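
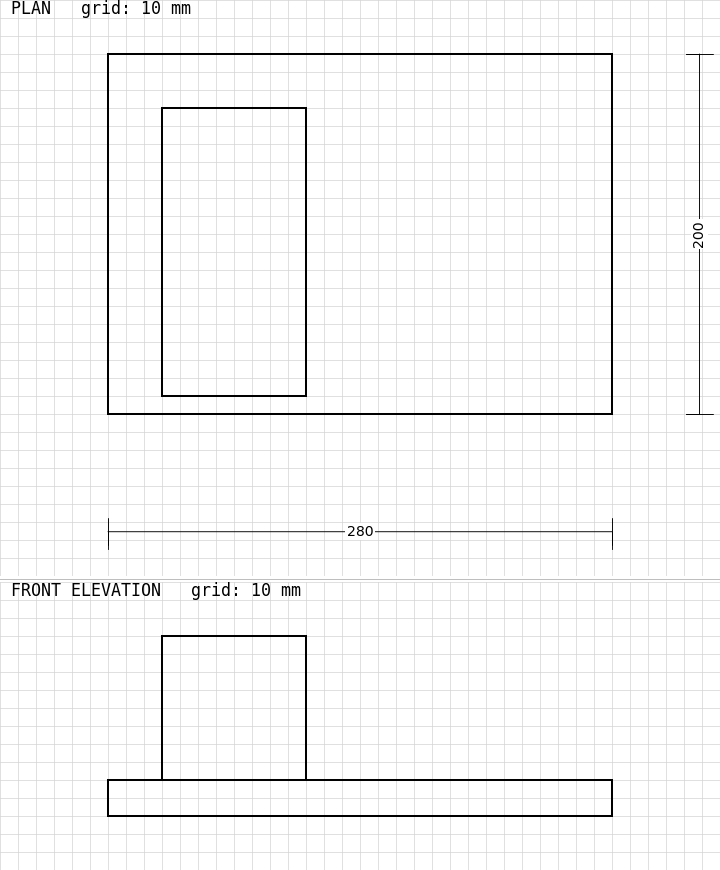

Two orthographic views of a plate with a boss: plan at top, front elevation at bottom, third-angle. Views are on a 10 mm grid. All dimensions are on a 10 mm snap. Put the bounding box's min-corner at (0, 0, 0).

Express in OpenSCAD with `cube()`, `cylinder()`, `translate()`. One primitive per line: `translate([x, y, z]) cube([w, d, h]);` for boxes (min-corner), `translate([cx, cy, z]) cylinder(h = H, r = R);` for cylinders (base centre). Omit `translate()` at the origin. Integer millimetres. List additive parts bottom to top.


cube([280, 200, 20]);
translate([30, 10, 20]) cube([80, 160, 80]);


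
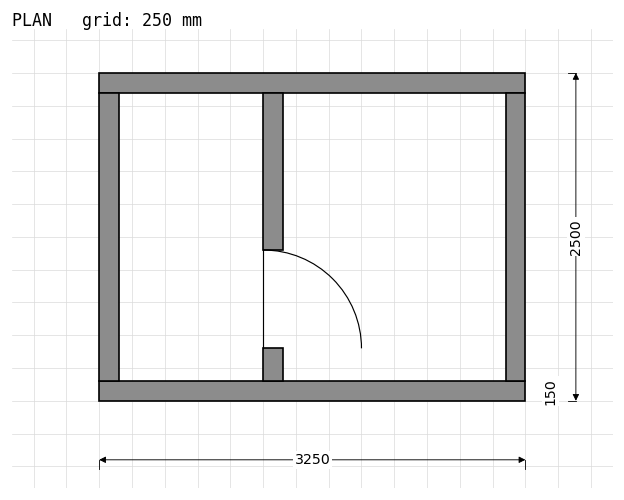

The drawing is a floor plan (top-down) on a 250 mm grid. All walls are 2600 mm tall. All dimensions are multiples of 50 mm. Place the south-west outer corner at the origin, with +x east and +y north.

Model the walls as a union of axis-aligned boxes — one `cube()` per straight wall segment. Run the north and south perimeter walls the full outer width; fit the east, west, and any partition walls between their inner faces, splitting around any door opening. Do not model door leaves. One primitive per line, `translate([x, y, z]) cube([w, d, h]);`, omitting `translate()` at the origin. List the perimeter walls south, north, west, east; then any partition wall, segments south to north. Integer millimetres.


cube([3250, 150, 2600]);
translate([0, 2350, 0]) cube([3250, 150, 2600]);
translate([0, 150, 0]) cube([150, 2200, 2600]);
translate([3100, 150, 0]) cube([150, 2200, 2600]);
translate([1250, 150, 0]) cube([150, 250, 2600]);
translate([1250, 1150, 0]) cube([150, 1200, 2600]);


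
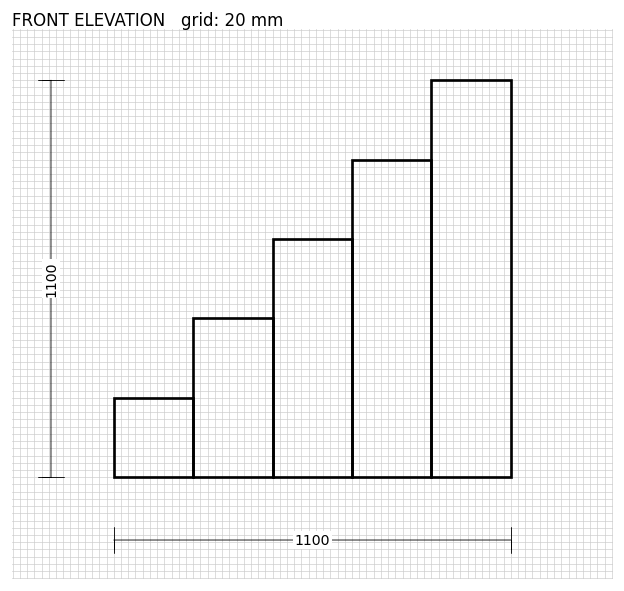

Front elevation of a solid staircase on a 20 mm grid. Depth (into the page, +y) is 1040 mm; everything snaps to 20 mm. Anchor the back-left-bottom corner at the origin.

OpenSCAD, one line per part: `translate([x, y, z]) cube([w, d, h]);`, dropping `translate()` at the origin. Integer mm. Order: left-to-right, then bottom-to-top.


cube([220, 1040, 220]);
translate([220, 0, 0]) cube([220, 1040, 440]);
translate([440, 0, 0]) cube([220, 1040, 660]);
translate([660, 0, 0]) cube([220, 1040, 880]);
translate([880, 0, 0]) cube([220, 1040, 1100]);


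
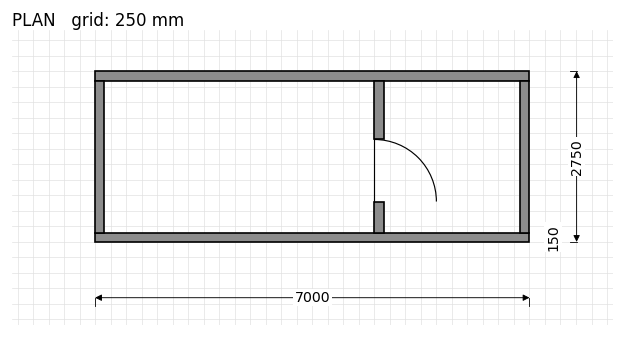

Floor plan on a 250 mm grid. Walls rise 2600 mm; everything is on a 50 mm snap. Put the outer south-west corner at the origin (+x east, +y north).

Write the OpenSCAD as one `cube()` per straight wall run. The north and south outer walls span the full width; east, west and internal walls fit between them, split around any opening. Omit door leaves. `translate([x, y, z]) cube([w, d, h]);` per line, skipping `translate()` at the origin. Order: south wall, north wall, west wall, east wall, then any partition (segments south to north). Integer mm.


cube([7000, 150, 2600]);
translate([0, 2600, 0]) cube([7000, 150, 2600]);
translate([0, 150, 0]) cube([150, 2450, 2600]);
translate([6850, 150, 0]) cube([150, 2450, 2600]);
translate([4500, 150, 0]) cube([150, 500, 2600]);
translate([4500, 1650, 0]) cube([150, 950, 2600]);


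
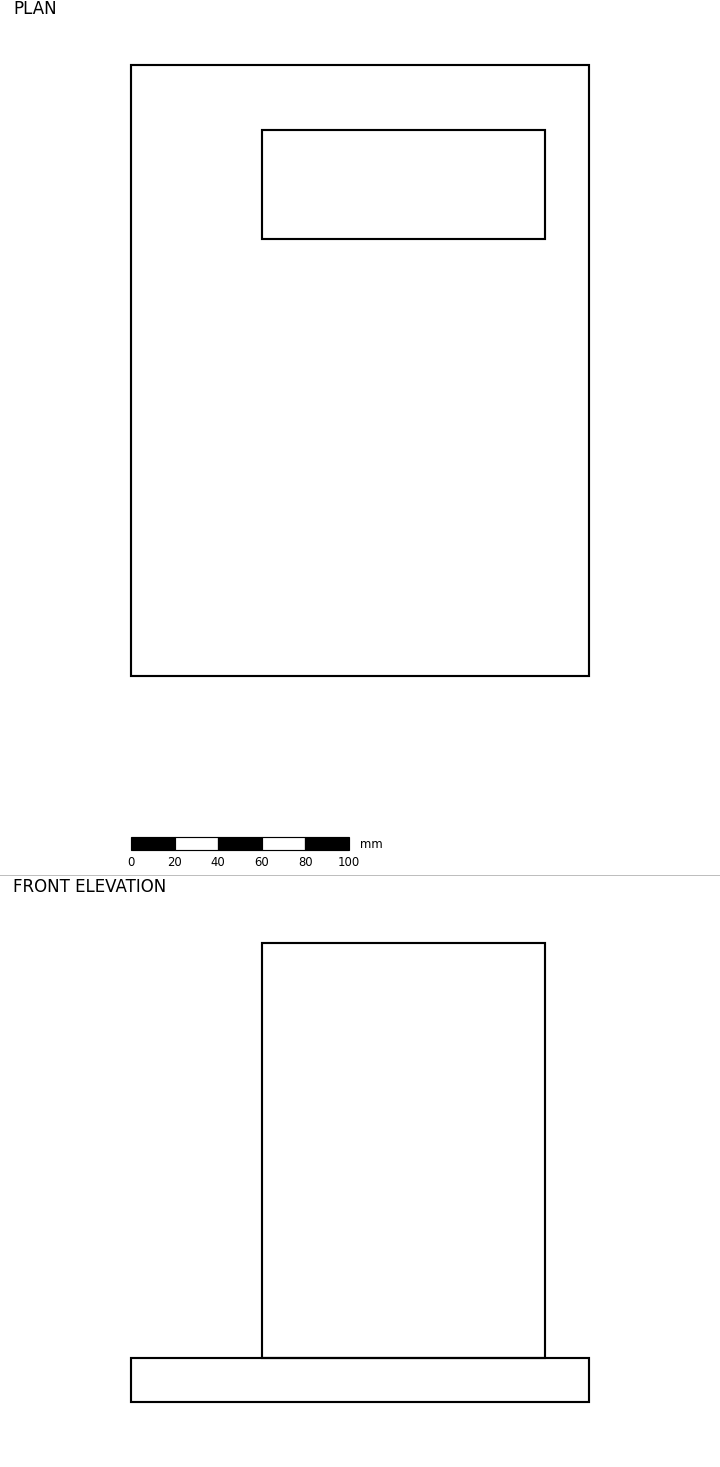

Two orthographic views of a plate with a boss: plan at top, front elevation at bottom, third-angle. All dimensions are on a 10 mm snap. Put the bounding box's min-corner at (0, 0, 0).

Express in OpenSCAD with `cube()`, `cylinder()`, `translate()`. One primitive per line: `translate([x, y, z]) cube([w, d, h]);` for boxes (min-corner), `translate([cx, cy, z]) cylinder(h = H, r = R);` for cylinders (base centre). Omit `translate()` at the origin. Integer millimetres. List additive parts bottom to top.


cube([210, 280, 20]);
translate([60, 200, 20]) cube([130, 50, 190]);


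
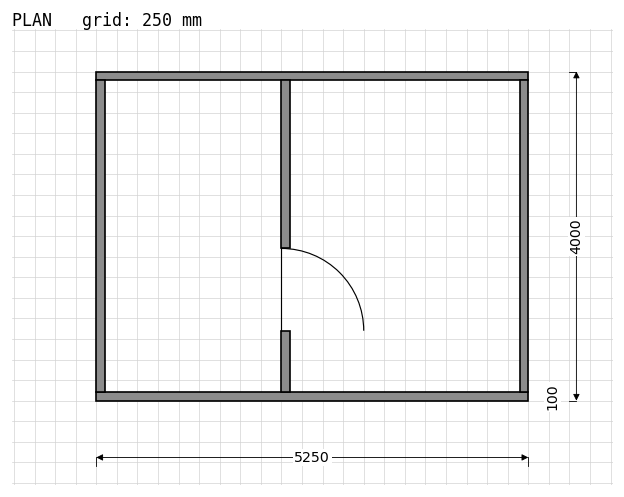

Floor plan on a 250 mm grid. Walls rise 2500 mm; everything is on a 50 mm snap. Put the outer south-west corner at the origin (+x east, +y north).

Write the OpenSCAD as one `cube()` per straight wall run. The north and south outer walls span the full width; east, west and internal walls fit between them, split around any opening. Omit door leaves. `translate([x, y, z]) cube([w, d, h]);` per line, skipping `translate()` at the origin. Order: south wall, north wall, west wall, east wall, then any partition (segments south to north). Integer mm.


cube([5250, 100, 2500]);
translate([0, 3900, 0]) cube([5250, 100, 2500]);
translate([0, 100, 0]) cube([100, 3800, 2500]);
translate([5150, 100, 0]) cube([100, 3800, 2500]);
translate([2250, 100, 0]) cube([100, 750, 2500]);
translate([2250, 1850, 0]) cube([100, 2050, 2500]);


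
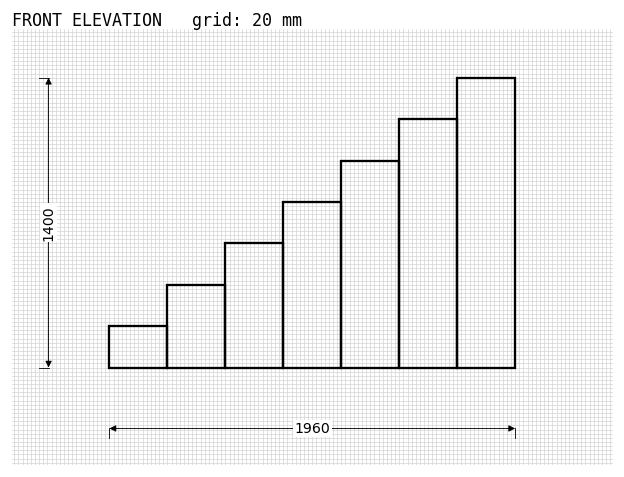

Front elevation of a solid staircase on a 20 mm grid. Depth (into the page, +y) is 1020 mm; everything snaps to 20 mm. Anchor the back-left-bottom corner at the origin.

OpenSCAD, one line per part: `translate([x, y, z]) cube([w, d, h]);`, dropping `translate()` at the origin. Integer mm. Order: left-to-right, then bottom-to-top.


cube([280, 1020, 200]);
translate([280, 0, 0]) cube([280, 1020, 400]);
translate([560, 0, 0]) cube([280, 1020, 600]);
translate([840, 0, 0]) cube([280, 1020, 800]);
translate([1120, 0, 0]) cube([280, 1020, 1000]);
translate([1400, 0, 0]) cube([280, 1020, 1200]);
translate([1680, 0, 0]) cube([280, 1020, 1400]);


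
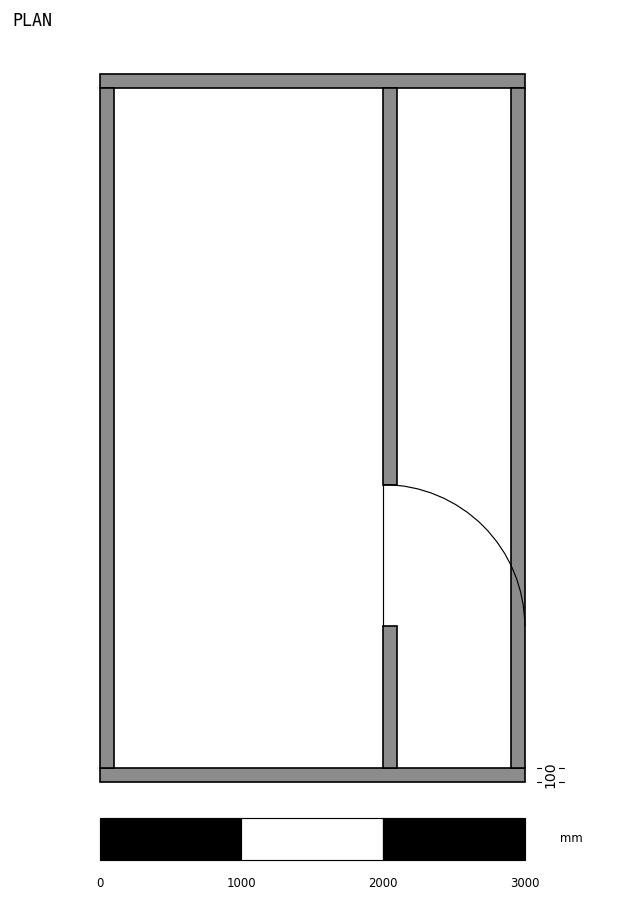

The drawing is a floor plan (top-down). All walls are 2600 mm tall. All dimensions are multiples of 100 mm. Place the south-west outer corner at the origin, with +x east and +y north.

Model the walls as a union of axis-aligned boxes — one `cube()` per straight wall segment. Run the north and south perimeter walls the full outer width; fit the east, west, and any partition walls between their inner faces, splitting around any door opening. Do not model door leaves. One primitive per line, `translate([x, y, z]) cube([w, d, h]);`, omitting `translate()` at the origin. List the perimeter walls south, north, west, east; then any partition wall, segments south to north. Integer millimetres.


cube([3000, 100, 2600]);
translate([0, 4900, 0]) cube([3000, 100, 2600]);
translate([0, 100, 0]) cube([100, 4800, 2600]);
translate([2900, 100, 0]) cube([100, 4800, 2600]);
translate([2000, 100, 0]) cube([100, 1000, 2600]);
translate([2000, 2100, 0]) cube([100, 2800, 2600]);


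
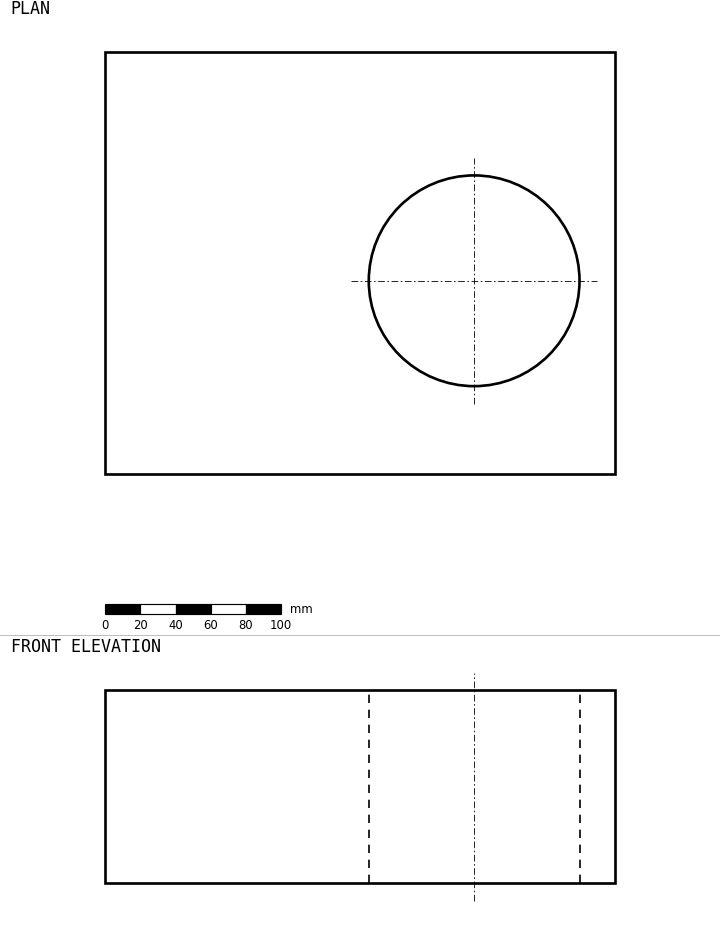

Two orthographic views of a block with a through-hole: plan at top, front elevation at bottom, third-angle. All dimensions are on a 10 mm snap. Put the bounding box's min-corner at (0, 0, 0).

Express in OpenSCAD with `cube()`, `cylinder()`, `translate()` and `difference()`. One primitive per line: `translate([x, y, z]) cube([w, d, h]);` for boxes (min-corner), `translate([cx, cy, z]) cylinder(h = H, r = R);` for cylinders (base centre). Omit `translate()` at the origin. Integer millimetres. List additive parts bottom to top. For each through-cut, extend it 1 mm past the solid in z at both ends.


difference() {
  cube([290, 240, 110]);
  translate([210, 110, -1]) cylinder(h = 112, r = 60);
}


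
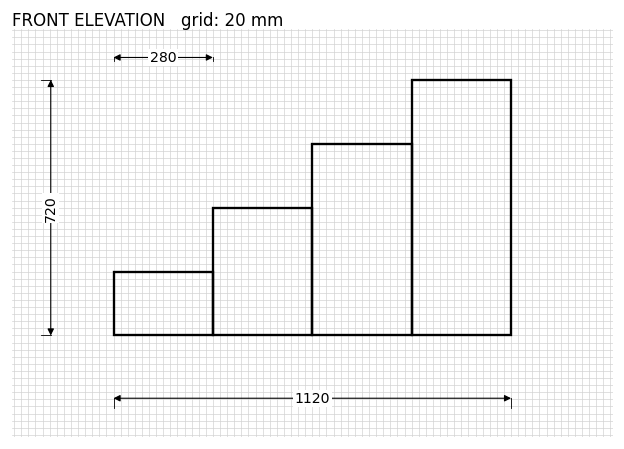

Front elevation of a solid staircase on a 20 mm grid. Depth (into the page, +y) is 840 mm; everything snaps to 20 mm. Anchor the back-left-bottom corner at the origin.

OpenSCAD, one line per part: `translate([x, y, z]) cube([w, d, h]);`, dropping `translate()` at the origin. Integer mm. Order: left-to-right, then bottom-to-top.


cube([280, 840, 180]);
translate([280, 0, 0]) cube([280, 840, 360]);
translate([560, 0, 0]) cube([280, 840, 540]);
translate([840, 0, 0]) cube([280, 840, 720]);


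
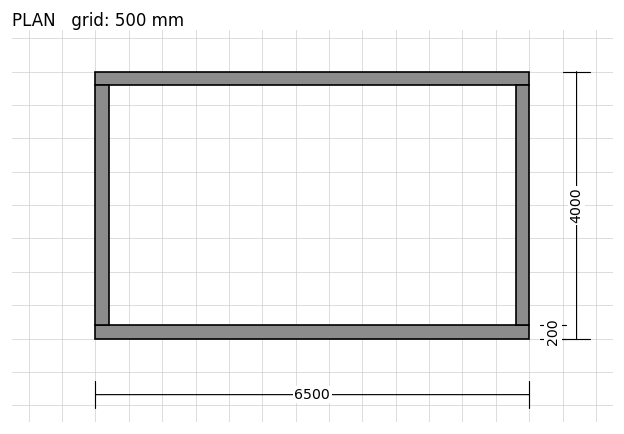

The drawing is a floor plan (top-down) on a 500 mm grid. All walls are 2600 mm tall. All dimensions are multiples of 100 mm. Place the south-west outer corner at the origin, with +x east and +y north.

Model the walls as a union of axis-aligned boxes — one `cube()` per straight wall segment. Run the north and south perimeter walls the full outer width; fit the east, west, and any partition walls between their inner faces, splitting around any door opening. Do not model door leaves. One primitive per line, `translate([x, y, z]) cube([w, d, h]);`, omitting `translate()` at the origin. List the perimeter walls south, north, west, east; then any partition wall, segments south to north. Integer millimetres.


cube([6500, 200, 2600]);
translate([0, 3800, 0]) cube([6500, 200, 2600]);
translate([0, 200, 0]) cube([200, 3600, 2600]);
translate([6300, 200, 0]) cube([200, 3600, 2600]);


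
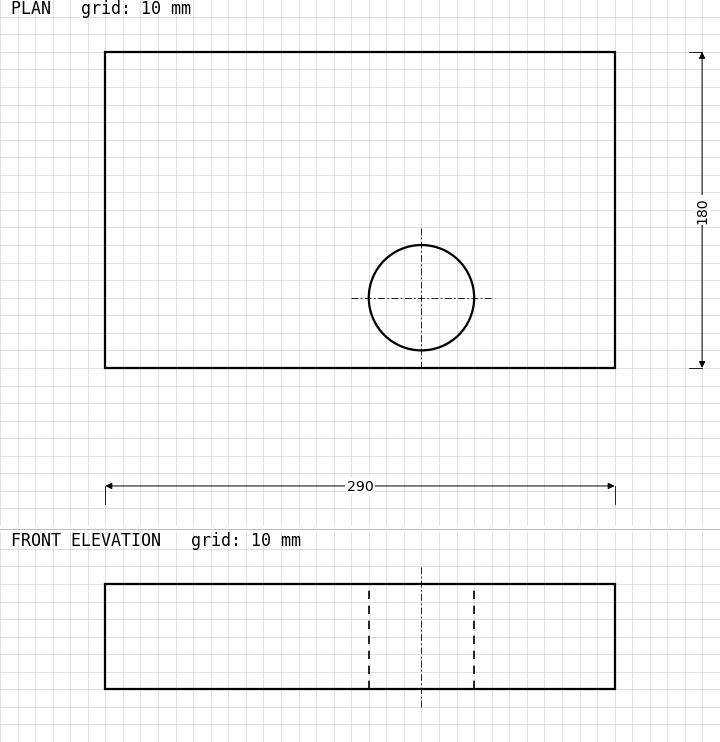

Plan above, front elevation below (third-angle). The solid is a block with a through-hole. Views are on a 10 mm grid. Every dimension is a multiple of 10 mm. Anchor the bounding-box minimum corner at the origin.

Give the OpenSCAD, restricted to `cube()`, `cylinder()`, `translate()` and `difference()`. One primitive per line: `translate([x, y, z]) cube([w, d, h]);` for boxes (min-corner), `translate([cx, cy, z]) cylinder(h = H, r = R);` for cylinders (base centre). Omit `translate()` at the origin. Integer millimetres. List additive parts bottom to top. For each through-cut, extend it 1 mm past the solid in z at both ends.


difference() {
  cube([290, 180, 60]);
  translate([180, 40, -1]) cylinder(h = 62, r = 30);
}


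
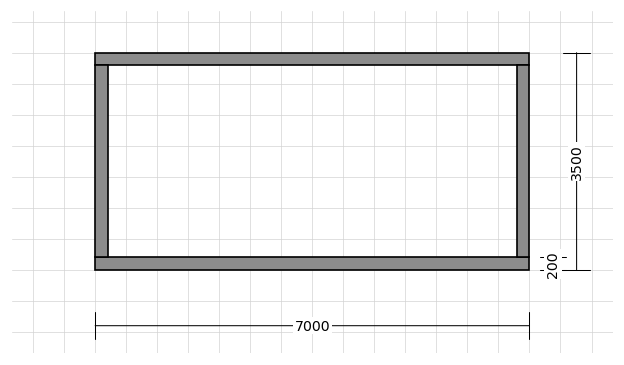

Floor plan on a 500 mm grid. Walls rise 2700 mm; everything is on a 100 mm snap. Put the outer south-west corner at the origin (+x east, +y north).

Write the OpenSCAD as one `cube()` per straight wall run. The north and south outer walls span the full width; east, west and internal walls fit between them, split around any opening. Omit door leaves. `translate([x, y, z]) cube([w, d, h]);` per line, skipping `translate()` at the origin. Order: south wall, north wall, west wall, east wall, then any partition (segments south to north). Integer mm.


cube([7000, 200, 2700]);
translate([0, 3300, 0]) cube([7000, 200, 2700]);
translate([0, 200, 0]) cube([200, 3100, 2700]);
translate([6800, 200, 0]) cube([200, 3100, 2700]);


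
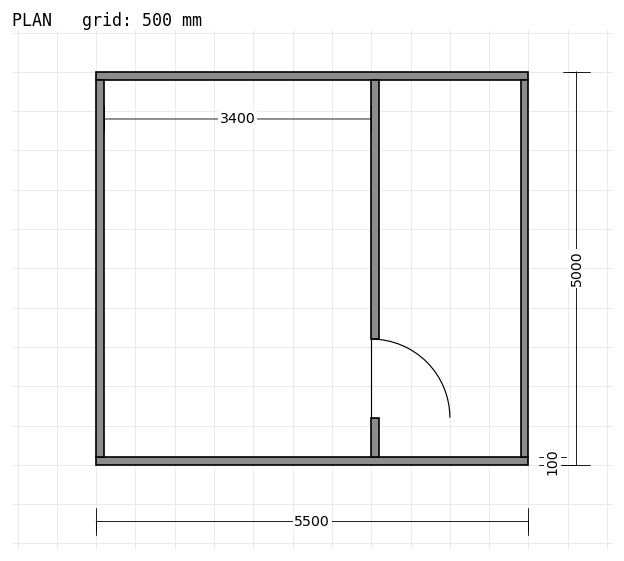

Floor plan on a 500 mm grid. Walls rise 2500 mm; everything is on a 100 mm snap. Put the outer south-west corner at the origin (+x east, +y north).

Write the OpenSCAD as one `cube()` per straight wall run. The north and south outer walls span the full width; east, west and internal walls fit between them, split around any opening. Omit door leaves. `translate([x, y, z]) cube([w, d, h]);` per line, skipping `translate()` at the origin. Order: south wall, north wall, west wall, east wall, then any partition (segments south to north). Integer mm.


cube([5500, 100, 2500]);
translate([0, 4900, 0]) cube([5500, 100, 2500]);
translate([0, 100, 0]) cube([100, 4800, 2500]);
translate([5400, 100, 0]) cube([100, 4800, 2500]);
translate([3500, 100, 0]) cube([100, 500, 2500]);
translate([3500, 1600, 0]) cube([100, 3300, 2500]);


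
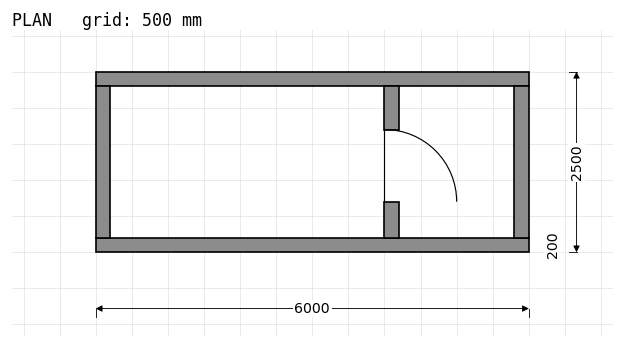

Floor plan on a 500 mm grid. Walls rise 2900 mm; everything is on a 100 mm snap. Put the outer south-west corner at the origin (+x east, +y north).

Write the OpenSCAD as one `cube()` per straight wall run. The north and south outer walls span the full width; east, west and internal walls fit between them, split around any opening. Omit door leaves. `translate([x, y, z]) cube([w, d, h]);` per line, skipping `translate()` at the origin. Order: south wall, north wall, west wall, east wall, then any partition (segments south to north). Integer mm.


cube([6000, 200, 2900]);
translate([0, 2300, 0]) cube([6000, 200, 2900]);
translate([0, 200, 0]) cube([200, 2100, 2900]);
translate([5800, 200, 0]) cube([200, 2100, 2900]);
translate([4000, 200, 0]) cube([200, 500, 2900]);
translate([4000, 1700, 0]) cube([200, 600, 2900]);


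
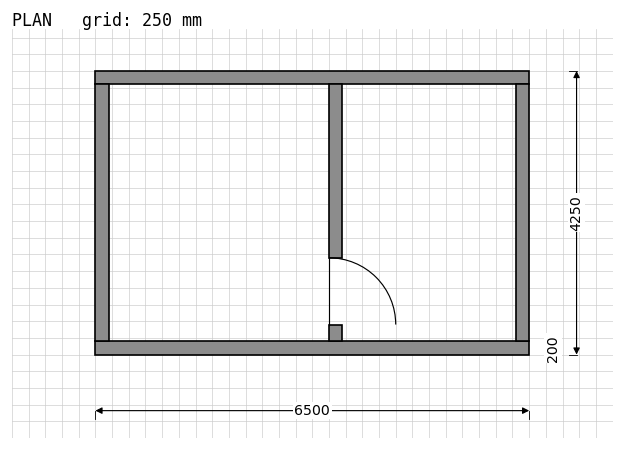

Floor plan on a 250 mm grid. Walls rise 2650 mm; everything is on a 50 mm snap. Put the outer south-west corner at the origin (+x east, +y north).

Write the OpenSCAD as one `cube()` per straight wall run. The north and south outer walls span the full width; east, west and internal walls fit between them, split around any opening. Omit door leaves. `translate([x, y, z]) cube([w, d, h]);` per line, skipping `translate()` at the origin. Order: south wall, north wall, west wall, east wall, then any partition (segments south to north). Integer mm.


cube([6500, 200, 2650]);
translate([0, 4050, 0]) cube([6500, 200, 2650]);
translate([0, 200, 0]) cube([200, 3850, 2650]);
translate([6300, 200, 0]) cube([200, 3850, 2650]);
translate([3500, 200, 0]) cube([200, 250, 2650]);
translate([3500, 1450, 0]) cube([200, 2600, 2650]);


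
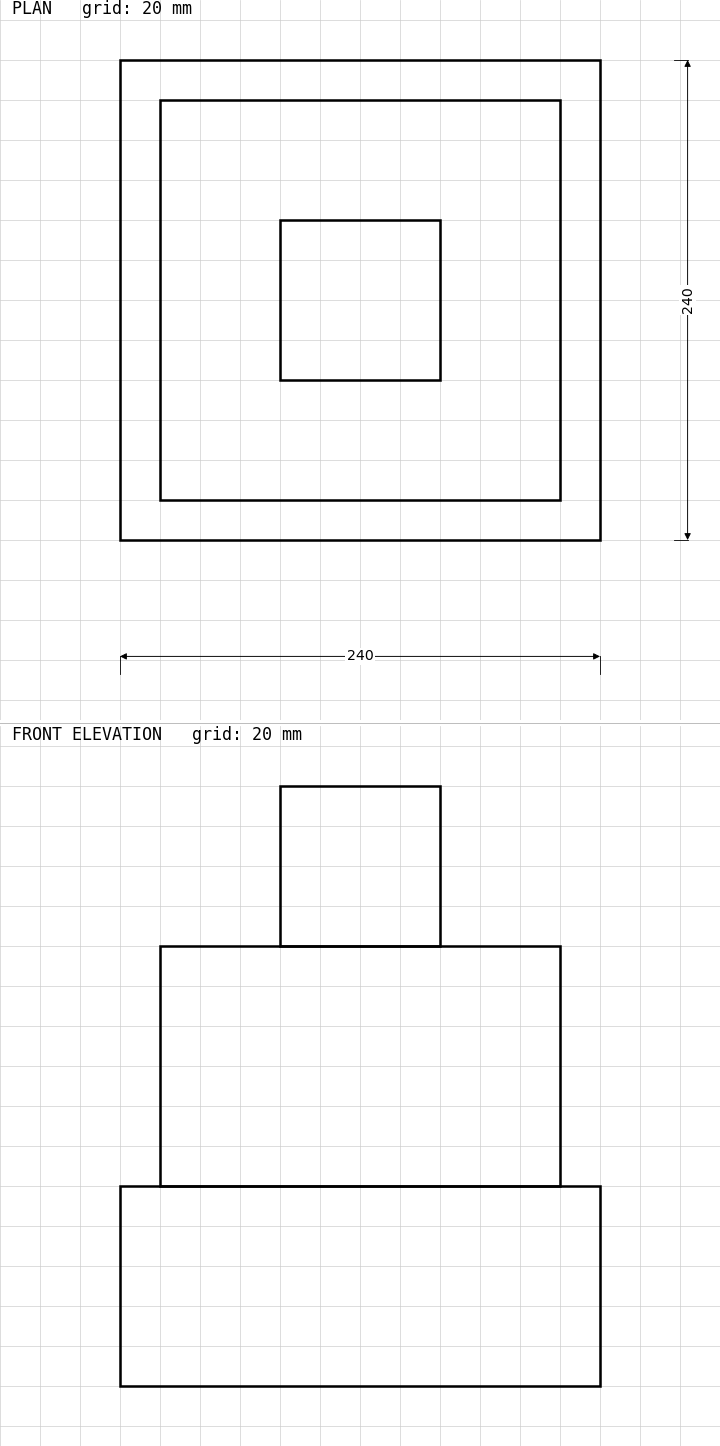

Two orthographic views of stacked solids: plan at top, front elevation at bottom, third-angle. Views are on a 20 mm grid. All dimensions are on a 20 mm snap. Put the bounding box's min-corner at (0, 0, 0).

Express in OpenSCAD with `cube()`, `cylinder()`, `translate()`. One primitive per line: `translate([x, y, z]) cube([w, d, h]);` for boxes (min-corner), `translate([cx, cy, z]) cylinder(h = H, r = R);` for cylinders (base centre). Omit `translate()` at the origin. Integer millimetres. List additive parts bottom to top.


cube([240, 240, 100]);
translate([20, 20, 100]) cube([200, 200, 120]);
translate([80, 80, 220]) cube([80, 80, 80]);


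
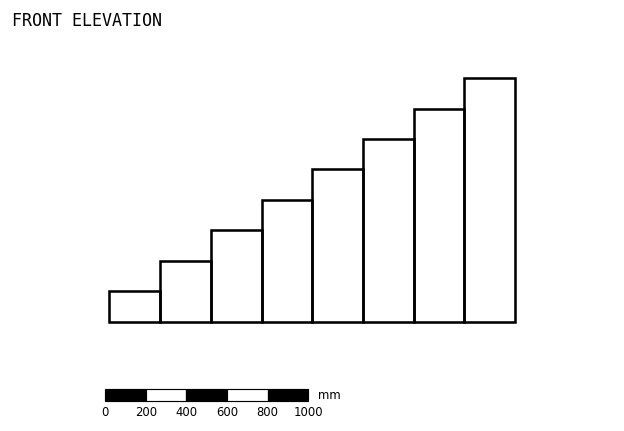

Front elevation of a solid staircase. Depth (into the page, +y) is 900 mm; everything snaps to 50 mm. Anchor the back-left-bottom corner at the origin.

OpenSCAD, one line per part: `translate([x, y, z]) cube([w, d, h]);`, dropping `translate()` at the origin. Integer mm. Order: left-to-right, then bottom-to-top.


cube([250, 900, 150]);
translate([250, 0, 0]) cube([250, 900, 300]);
translate([500, 0, 0]) cube([250, 900, 450]);
translate([750, 0, 0]) cube([250, 900, 600]);
translate([1000, 0, 0]) cube([250, 900, 750]);
translate([1250, 0, 0]) cube([250, 900, 900]);
translate([1500, 0, 0]) cube([250, 900, 1050]);
translate([1750, 0, 0]) cube([250, 900, 1200]);


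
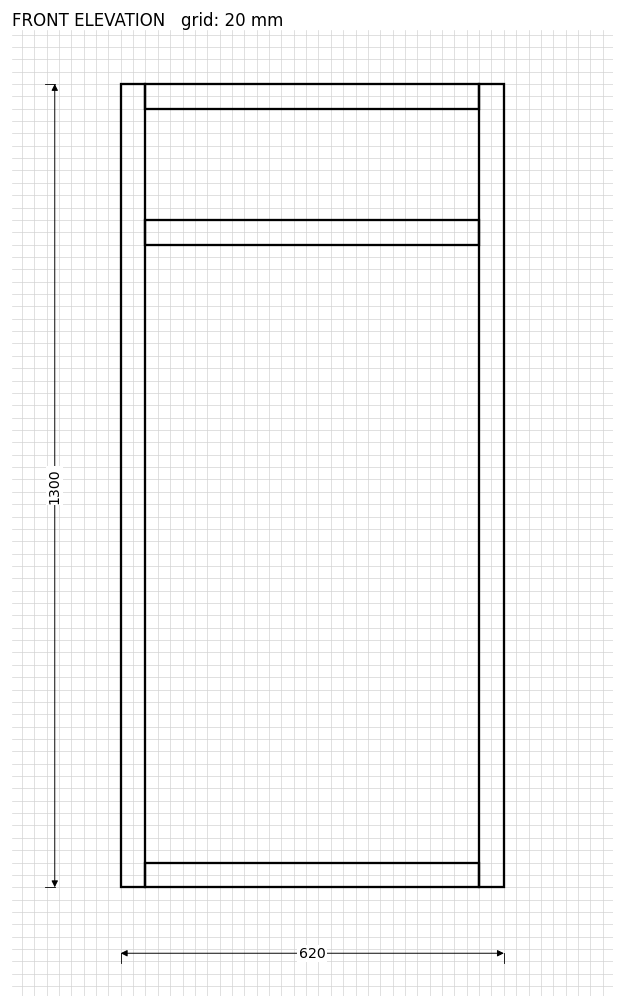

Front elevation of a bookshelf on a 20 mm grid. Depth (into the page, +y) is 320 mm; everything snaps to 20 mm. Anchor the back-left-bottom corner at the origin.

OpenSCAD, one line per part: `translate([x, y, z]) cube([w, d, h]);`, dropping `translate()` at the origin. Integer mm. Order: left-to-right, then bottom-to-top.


cube([40, 320, 1300]);
translate([40, 0, 0]) cube([540, 320, 40]);
translate([40, 0, 1040]) cube([540, 320, 40]);
translate([40, 0, 1260]) cube([540, 320, 40]);
translate([580, 0, 0]) cube([40, 320, 1300]);


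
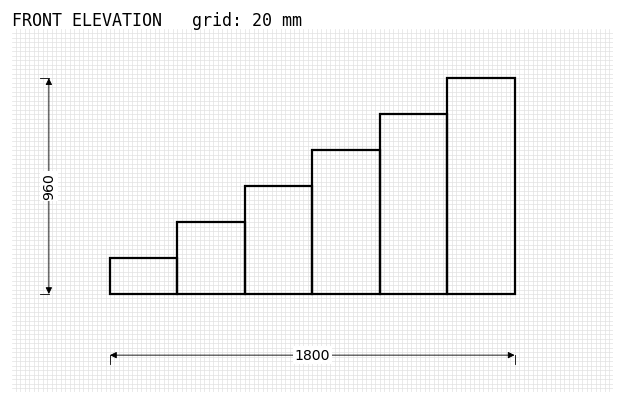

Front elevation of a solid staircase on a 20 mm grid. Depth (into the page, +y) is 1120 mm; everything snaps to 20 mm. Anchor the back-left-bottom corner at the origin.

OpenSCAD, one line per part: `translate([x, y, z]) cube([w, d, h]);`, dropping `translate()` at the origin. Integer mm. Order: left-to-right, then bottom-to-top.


cube([300, 1120, 160]);
translate([300, 0, 0]) cube([300, 1120, 320]);
translate([600, 0, 0]) cube([300, 1120, 480]);
translate([900, 0, 0]) cube([300, 1120, 640]);
translate([1200, 0, 0]) cube([300, 1120, 800]);
translate([1500, 0, 0]) cube([300, 1120, 960]);


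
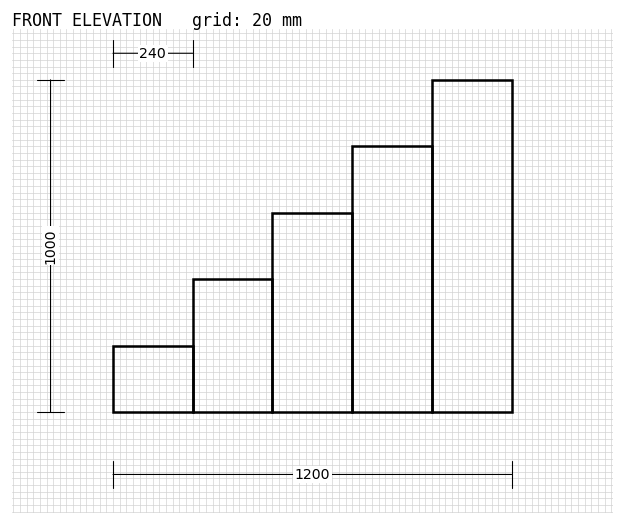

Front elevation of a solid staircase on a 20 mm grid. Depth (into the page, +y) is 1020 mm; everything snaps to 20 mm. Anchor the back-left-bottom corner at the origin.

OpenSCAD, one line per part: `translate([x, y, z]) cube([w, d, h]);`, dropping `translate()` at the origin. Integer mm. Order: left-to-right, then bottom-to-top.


cube([240, 1020, 200]);
translate([240, 0, 0]) cube([240, 1020, 400]);
translate([480, 0, 0]) cube([240, 1020, 600]);
translate([720, 0, 0]) cube([240, 1020, 800]);
translate([960, 0, 0]) cube([240, 1020, 1000]);


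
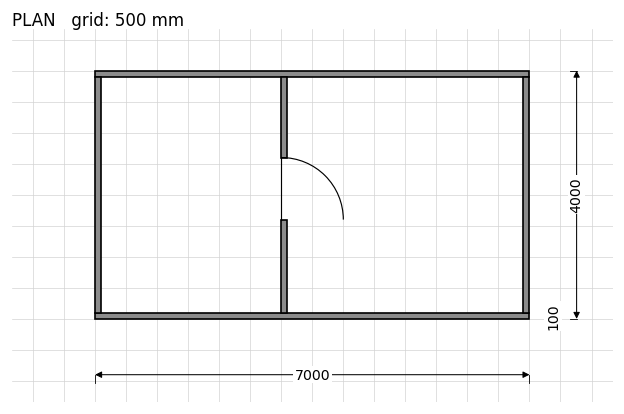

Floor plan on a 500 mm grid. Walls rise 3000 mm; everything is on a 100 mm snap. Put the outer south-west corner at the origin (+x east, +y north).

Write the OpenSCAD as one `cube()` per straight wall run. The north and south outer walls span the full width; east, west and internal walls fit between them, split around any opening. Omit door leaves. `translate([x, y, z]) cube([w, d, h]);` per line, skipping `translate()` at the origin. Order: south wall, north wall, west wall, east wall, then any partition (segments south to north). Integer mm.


cube([7000, 100, 3000]);
translate([0, 3900, 0]) cube([7000, 100, 3000]);
translate([0, 100, 0]) cube([100, 3800, 3000]);
translate([6900, 100, 0]) cube([100, 3800, 3000]);
translate([3000, 100, 0]) cube([100, 1500, 3000]);
translate([3000, 2600, 0]) cube([100, 1300, 3000]);


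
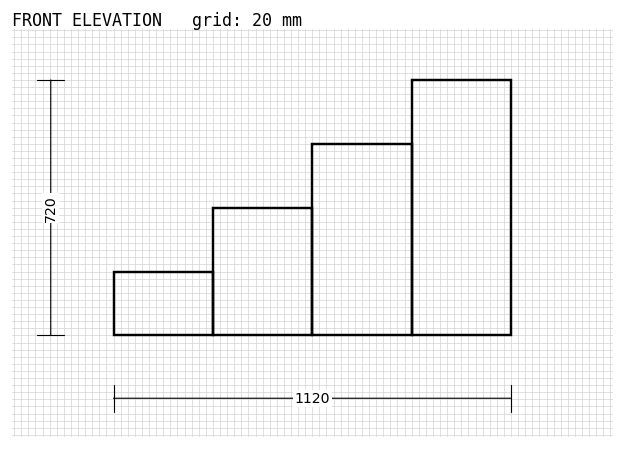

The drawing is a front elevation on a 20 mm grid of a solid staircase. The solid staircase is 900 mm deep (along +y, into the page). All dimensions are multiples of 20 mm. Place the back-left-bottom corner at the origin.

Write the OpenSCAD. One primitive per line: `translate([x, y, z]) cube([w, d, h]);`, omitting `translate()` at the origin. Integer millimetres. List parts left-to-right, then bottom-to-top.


cube([280, 900, 180]);
translate([280, 0, 0]) cube([280, 900, 360]);
translate([560, 0, 0]) cube([280, 900, 540]);
translate([840, 0, 0]) cube([280, 900, 720]);


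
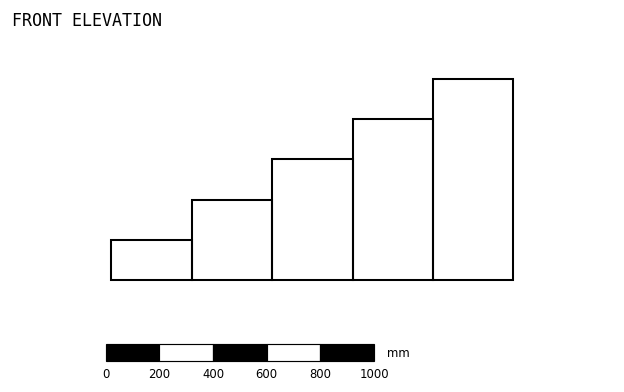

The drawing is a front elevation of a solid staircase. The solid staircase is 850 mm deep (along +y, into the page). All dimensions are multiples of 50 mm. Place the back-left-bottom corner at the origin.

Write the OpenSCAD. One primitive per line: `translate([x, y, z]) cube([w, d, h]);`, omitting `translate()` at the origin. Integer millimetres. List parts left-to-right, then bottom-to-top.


cube([300, 850, 150]);
translate([300, 0, 0]) cube([300, 850, 300]);
translate([600, 0, 0]) cube([300, 850, 450]);
translate([900, 0, 0]) cube([300, 850, 600]);
translate([1200, 0, 0]) cube([300, 850, 750]);


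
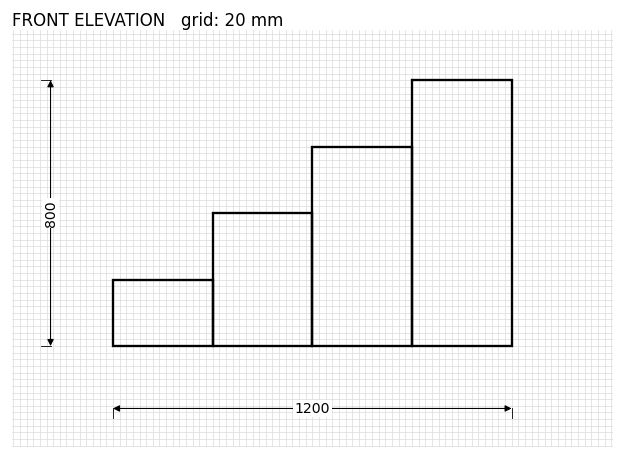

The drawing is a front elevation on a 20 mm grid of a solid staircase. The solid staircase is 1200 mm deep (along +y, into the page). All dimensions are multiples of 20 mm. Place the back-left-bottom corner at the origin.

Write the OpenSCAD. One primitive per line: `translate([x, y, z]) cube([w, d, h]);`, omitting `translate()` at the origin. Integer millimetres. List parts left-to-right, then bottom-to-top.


cube([300, 1200, 200]);
translate([300, 0, 0]) cube([300, 1200, 400]);
translate([600, 0, 0]) cube([300, 1200, 600]);
translate([900, 0, 0]) cube([300, 1200, 800]);


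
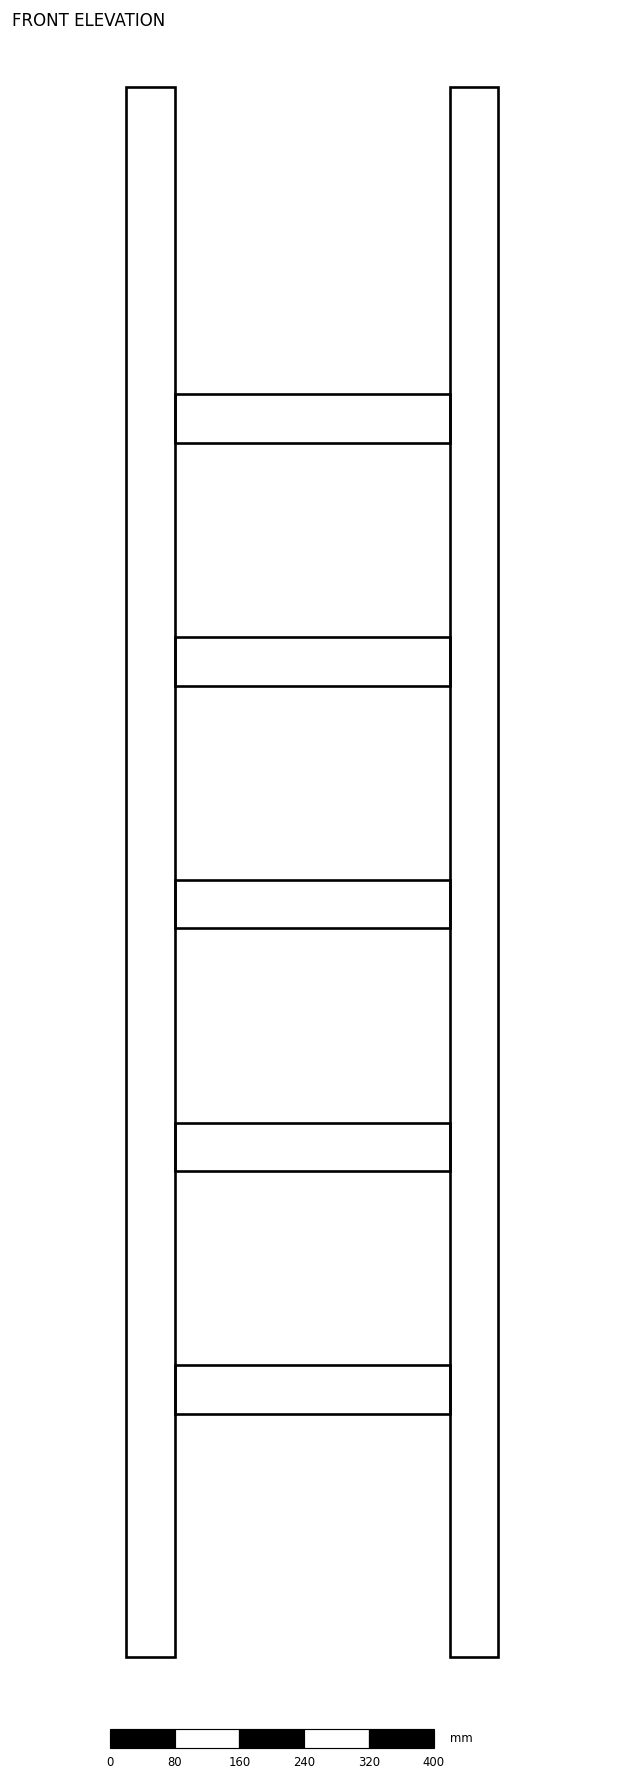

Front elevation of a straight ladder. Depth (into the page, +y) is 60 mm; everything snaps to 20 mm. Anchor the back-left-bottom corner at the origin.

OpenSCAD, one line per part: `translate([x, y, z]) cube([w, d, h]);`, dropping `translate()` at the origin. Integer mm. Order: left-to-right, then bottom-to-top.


cube([60, 60, 1940]);
translate([60, 0, 300]) cube([340, 60, 60]);
translate([60, 0, 600]) cube([340, 60, 60]);
translate([60, 0, 900]) cube([340, 60, 60]);
translate([60, 0, 1200]) cube([340, 60, 60]);
translate([60, 0, 1500]) cube([340, 60, 60]);
translate([400, 0, 0]) cube([60, 60, 1940]);


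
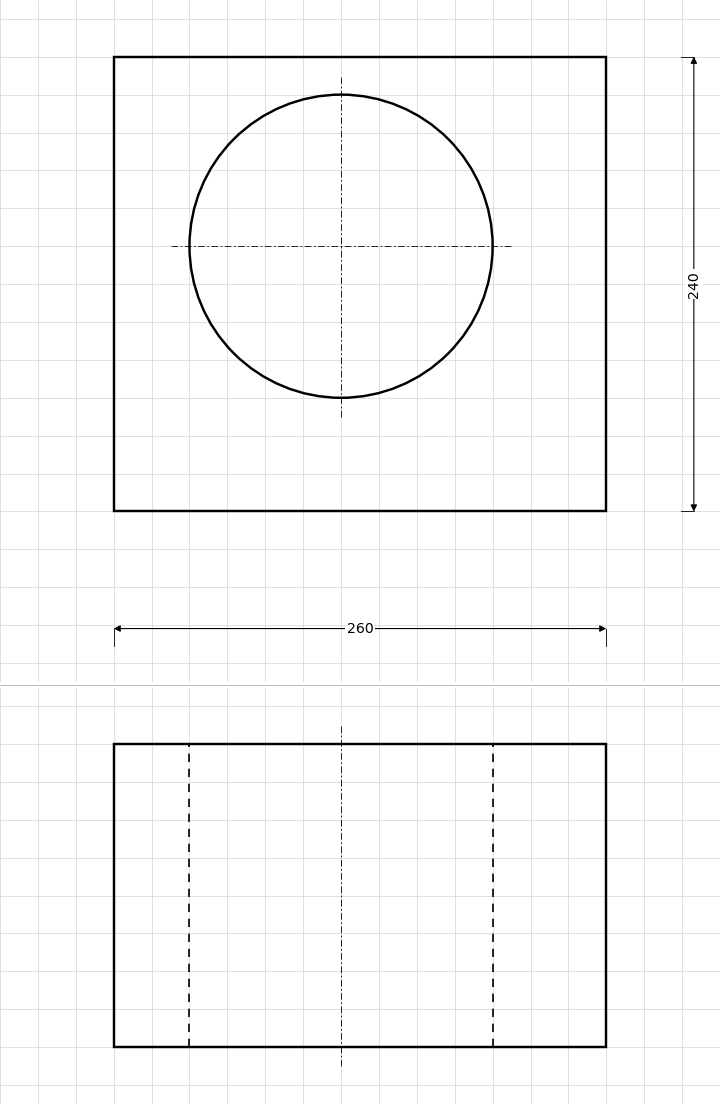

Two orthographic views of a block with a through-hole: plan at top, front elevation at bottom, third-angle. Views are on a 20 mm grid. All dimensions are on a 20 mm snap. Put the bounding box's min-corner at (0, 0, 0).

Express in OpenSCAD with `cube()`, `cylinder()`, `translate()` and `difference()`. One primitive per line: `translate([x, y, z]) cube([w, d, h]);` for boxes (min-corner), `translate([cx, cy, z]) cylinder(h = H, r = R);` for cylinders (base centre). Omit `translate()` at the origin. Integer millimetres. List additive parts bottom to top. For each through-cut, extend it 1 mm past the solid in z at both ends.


difference() {
  cube([260, 240, 160]);
  translate([120, 140, -1]) cylinder(h = 162, r = 80);
}


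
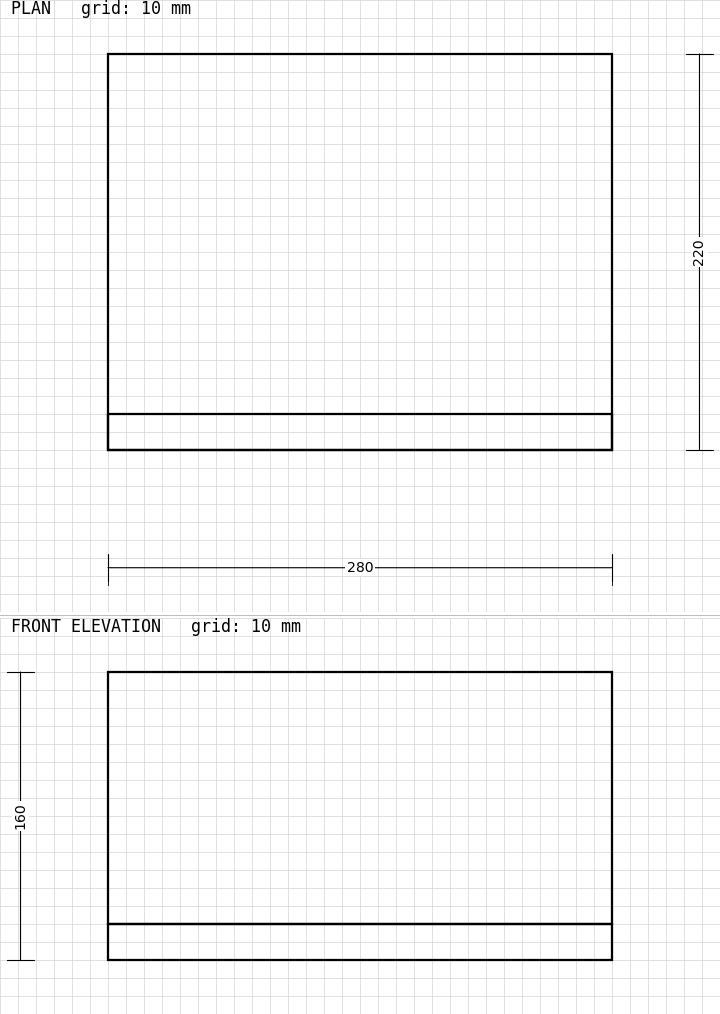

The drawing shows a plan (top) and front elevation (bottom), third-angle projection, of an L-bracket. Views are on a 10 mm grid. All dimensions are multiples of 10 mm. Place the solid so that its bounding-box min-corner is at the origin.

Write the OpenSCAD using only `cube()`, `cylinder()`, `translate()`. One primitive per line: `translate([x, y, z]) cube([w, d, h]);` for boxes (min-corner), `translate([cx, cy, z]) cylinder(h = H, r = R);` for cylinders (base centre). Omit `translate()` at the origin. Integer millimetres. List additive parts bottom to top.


cube([280, 220, 20]);
translate([0, 0, 20]) cube([280, 20, 140]);


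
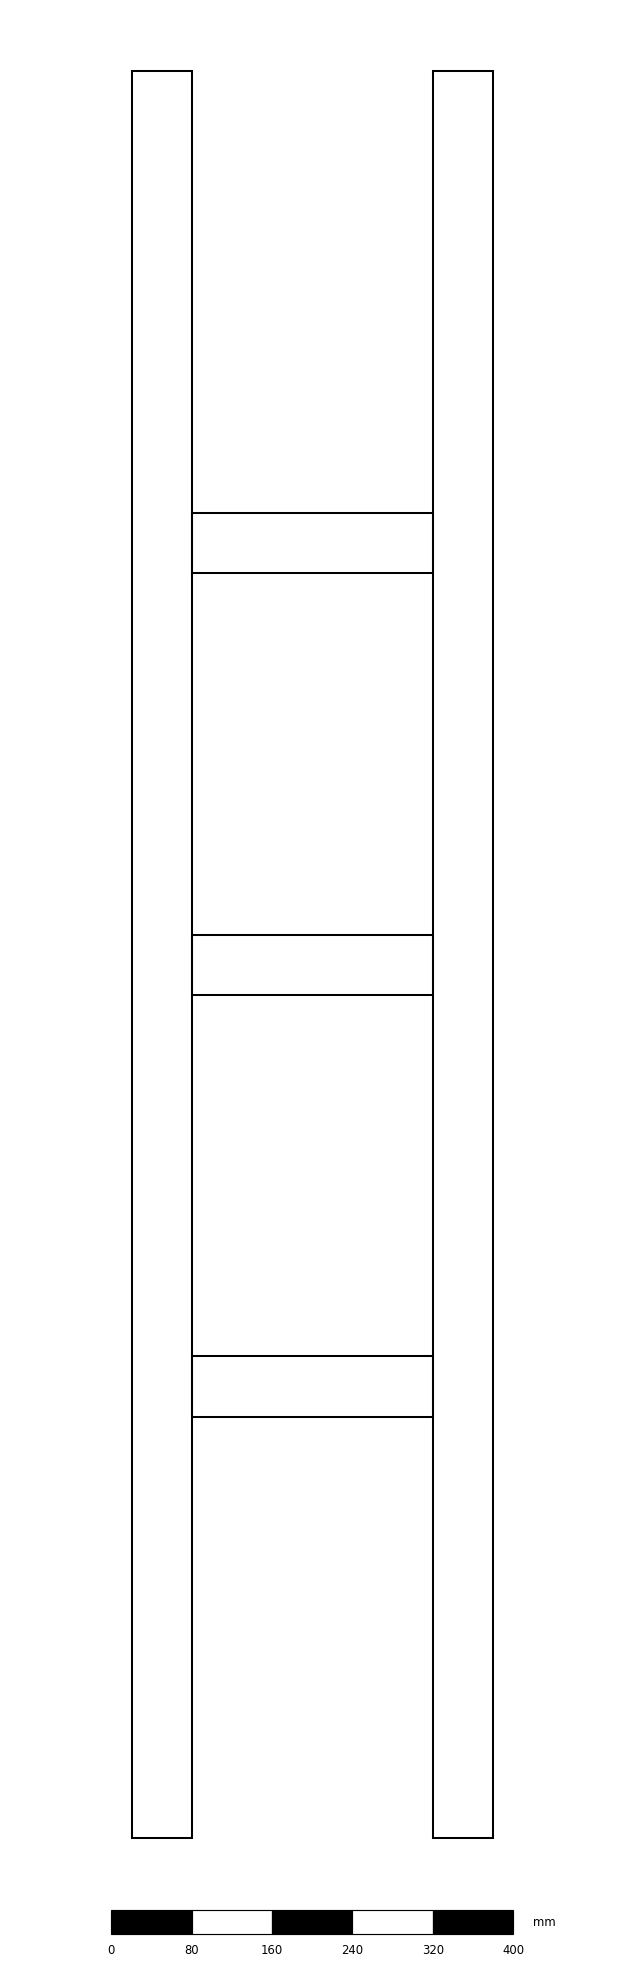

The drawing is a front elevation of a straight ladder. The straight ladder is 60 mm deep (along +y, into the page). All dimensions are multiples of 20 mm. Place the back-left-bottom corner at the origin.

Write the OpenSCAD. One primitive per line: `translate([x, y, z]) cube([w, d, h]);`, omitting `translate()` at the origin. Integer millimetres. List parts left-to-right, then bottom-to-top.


cube([60, 60, 1760]);
translate([60, 0, 420]) cube([240, 60, 60]);
translate([60, 0, 840]) cube([240, 60, 60]);
translate([60, 0, 1260]) cube([240, 60, 60]);
translate([300, 0, 0]) cube([60, 60, 1760]);


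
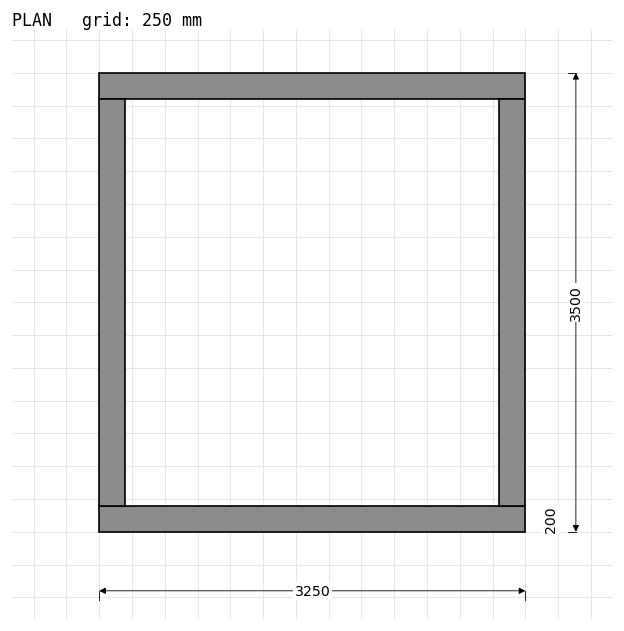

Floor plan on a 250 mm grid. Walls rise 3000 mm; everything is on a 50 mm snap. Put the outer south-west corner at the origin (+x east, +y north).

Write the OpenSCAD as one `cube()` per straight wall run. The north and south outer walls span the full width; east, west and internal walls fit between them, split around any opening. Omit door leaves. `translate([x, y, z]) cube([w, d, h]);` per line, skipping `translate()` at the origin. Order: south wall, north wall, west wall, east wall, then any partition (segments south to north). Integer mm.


cube([3250, 200, 3000]);
translate([0, 3300, 0]) cube([3250, 200, 3000]);
translate([0, 200, 0]) cube([200, 3100, 3000]);
translate([3050, 200, 0]) cube([200, 3100, 3000]);


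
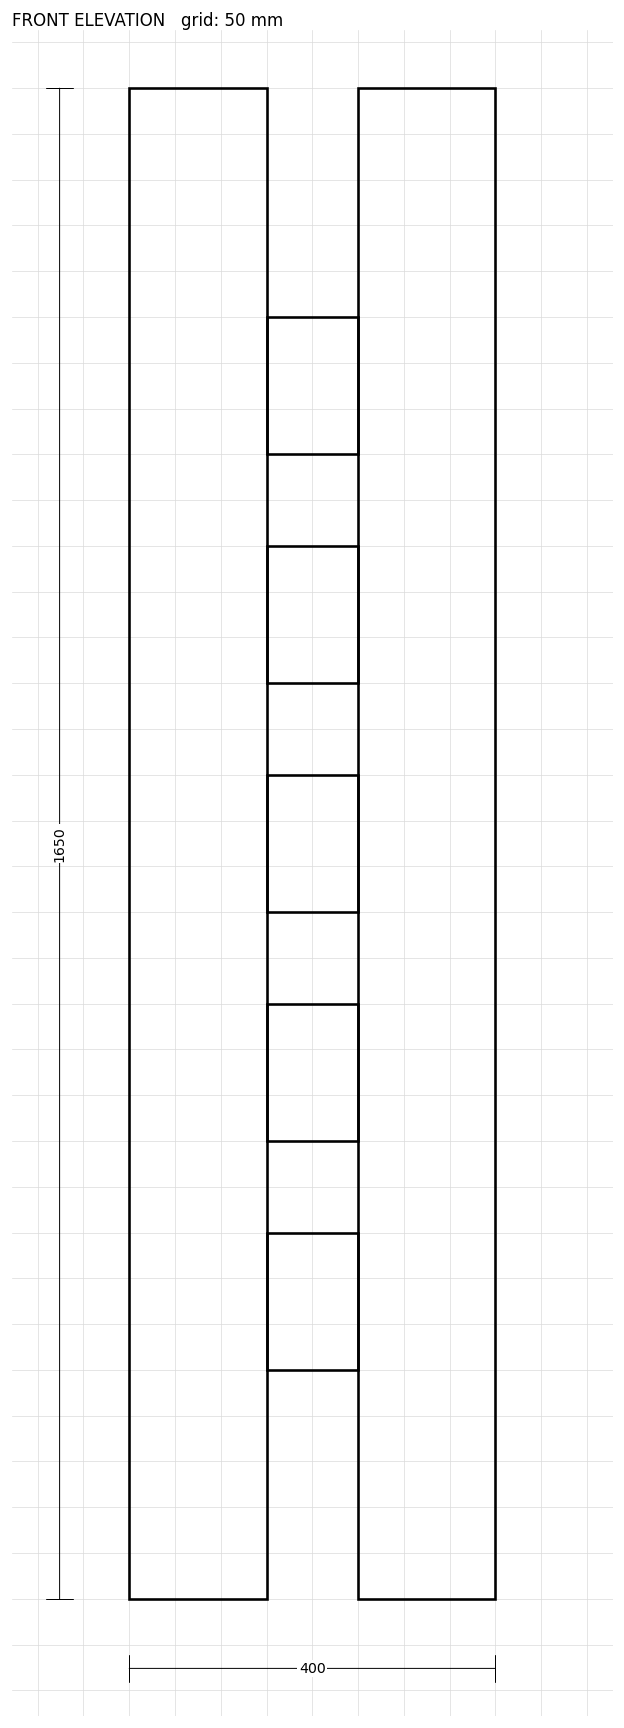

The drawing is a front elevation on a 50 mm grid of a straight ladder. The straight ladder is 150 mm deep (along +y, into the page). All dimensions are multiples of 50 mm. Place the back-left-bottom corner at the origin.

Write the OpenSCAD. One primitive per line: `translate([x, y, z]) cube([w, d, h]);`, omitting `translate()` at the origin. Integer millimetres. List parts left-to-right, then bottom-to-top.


cube([150, 150, 1650]);
translate([150, 0, 250]) cube([100, 150, 150]);
translate([150, 0, 500]) cube([100, 150, 150]);
translate([150, 0, 750]) cube([100, 150, 150]);
translate([150, 0, 1000]) cube([100, 150, 150]);
translate([150, 0, 1250]) cube([100, 150, 150]);
translate([250, 0, 0]) cube([150, 150, 1650]);


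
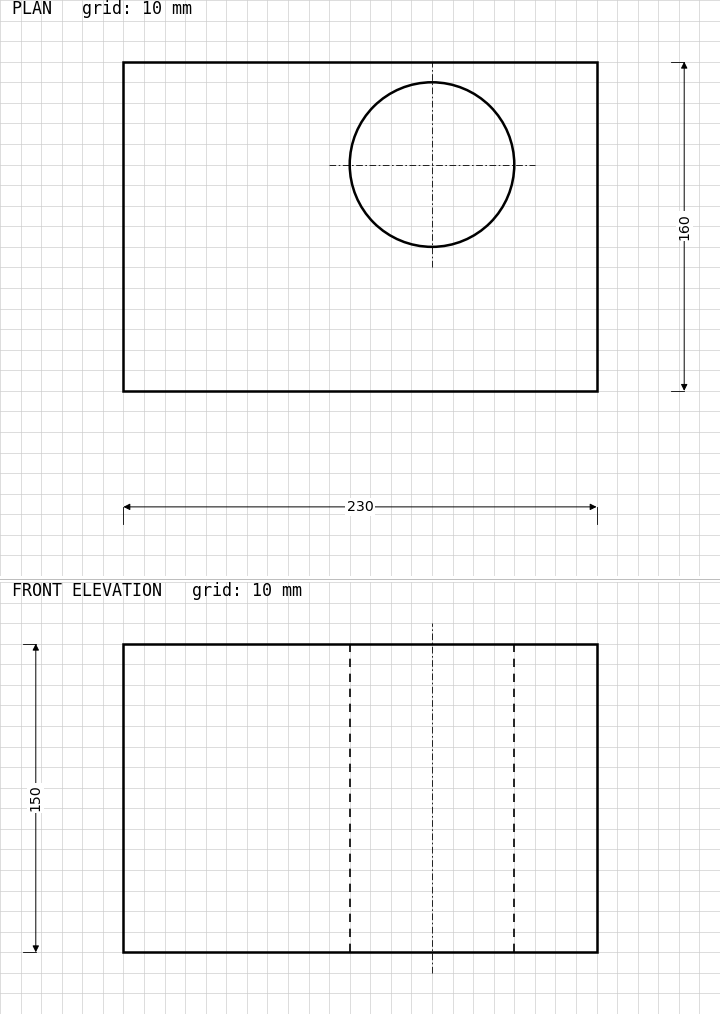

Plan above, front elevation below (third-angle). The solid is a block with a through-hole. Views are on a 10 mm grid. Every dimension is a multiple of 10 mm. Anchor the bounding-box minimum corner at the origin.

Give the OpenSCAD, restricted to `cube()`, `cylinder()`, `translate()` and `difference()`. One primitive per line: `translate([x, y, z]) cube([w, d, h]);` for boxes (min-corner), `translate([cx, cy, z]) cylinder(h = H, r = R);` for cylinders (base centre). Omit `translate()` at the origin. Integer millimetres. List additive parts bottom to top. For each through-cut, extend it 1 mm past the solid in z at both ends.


difference() {
  cube([230, 160, 150]);
  translate([150, 110, -1]) cylinder(h = 152, r = 40);
}


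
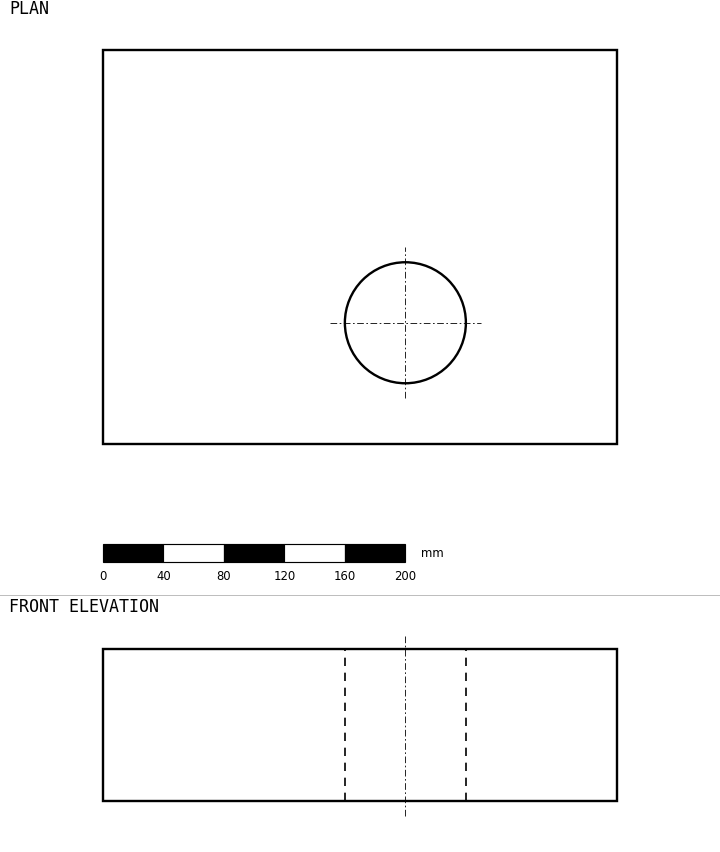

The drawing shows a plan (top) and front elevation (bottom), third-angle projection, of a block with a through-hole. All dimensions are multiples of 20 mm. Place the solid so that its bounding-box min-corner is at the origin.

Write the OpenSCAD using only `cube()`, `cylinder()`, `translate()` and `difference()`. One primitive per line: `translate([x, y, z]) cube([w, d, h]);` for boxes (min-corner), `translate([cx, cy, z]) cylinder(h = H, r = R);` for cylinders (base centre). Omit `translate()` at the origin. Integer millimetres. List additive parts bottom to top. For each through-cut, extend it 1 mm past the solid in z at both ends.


difference() {
  cube([340, 260, 100]);
  translate([200, 80, -1]) cylinder(h = 102, r = 40);
}


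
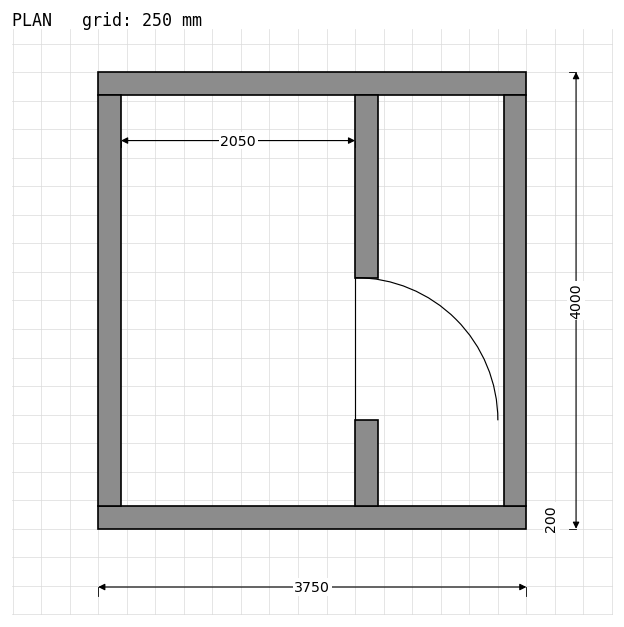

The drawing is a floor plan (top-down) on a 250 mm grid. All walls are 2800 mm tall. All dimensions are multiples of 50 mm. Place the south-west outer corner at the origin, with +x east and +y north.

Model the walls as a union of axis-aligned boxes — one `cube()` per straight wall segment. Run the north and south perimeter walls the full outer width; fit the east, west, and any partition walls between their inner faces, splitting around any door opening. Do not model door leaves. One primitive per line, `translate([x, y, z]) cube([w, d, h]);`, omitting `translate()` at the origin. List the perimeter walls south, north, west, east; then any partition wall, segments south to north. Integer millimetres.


cube([3750, 200, 2800]);
translate([0, 3800, 0]) cube([3750, 200, 2800]);
translate([0, 200, 0]) cube([200, 3600, 2800]);
translate([3550, 200, 0]) cube([200, 3600, 2800]);
translate([2250, 200, 0]) cube([200, 750, 2800]);
translate([2250, 2200, 0]) cube([200, 1600, 2800]);


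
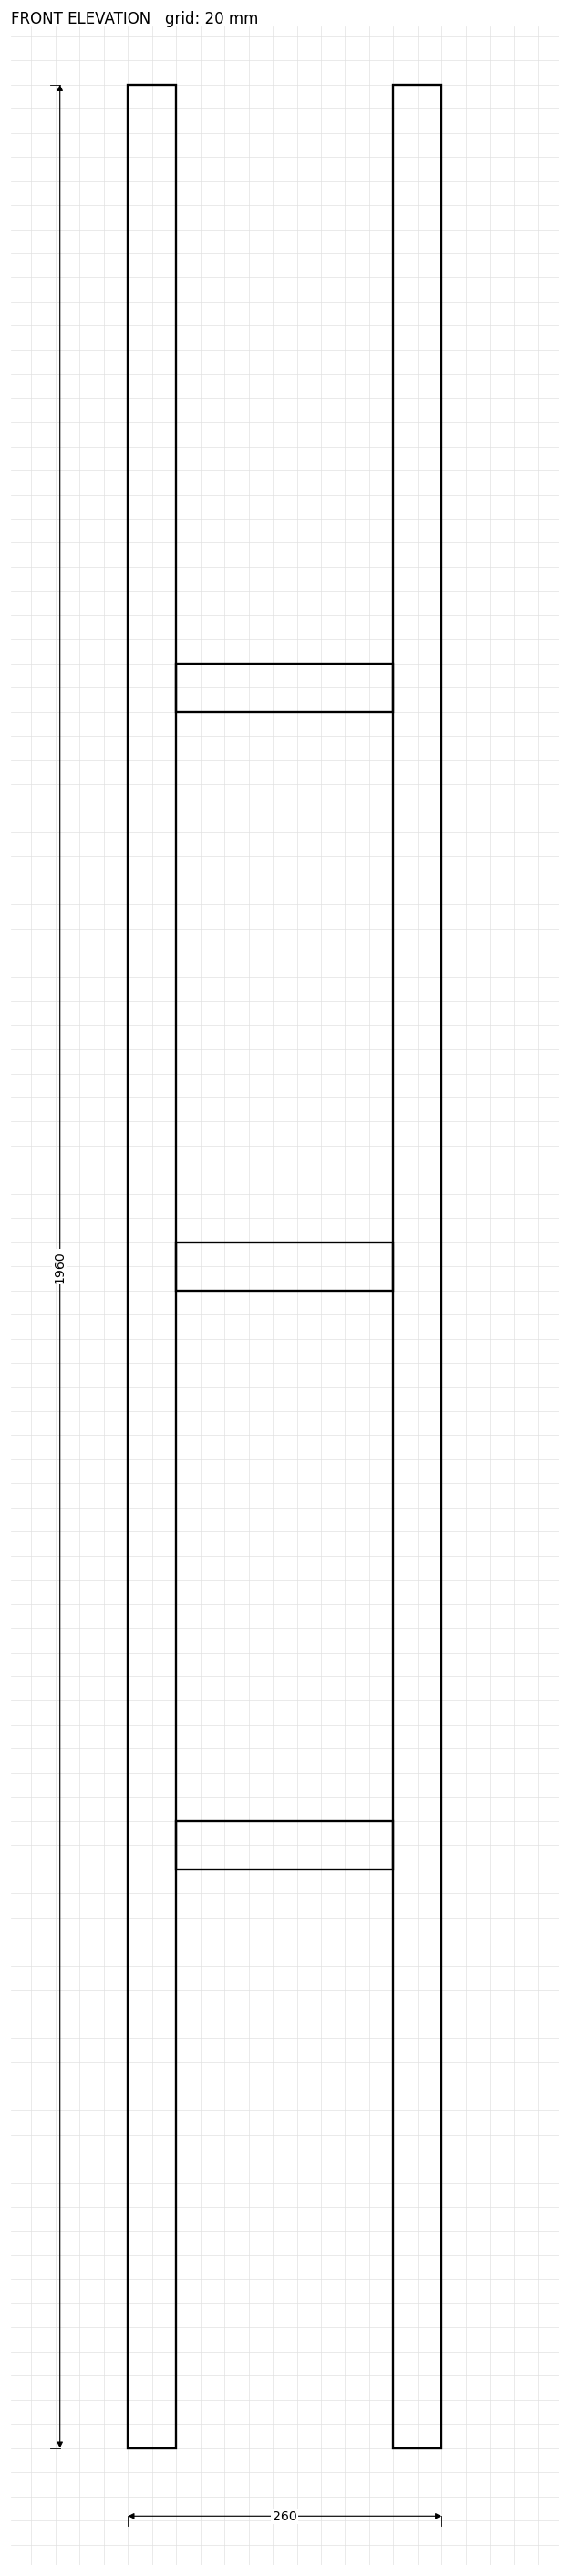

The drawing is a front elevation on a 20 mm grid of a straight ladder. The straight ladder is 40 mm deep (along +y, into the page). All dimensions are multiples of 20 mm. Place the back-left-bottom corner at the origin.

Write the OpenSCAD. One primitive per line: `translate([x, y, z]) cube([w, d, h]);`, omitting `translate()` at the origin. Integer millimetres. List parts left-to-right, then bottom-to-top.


cube([40, 40, 1960]);
translate([40, 0, 480]) cube([180, 40, 40]);
translate([40, 0, 960]) cube([180, 40, 40]);
translate([40, 0, 1440]) cube([180, 40, 40]);
translate([220, 0, 0]) cube([40, 40, 1960]);


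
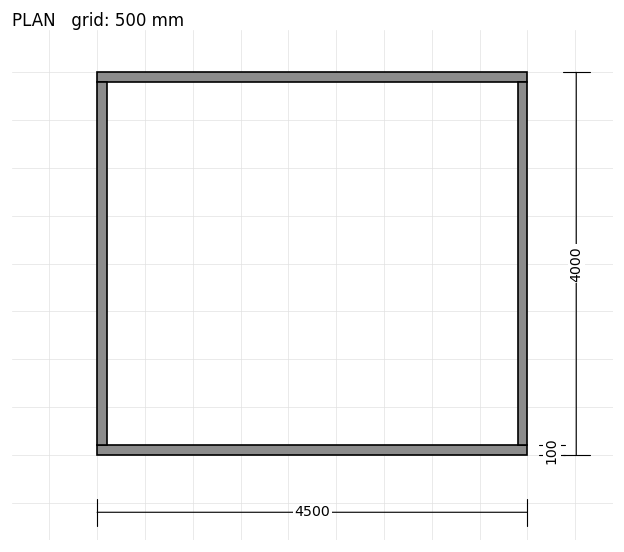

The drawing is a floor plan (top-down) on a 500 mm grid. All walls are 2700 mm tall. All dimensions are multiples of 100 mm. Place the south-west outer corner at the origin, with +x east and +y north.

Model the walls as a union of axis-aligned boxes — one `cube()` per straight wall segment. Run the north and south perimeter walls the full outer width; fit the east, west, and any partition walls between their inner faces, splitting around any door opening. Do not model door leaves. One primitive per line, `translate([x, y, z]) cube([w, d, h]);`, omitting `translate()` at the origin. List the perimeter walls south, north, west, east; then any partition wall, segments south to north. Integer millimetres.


cube([4500, 100, 2700]);
translate([0, 3900, 0]) cube([4500, 100, 2700]);
translate([0, 100, 0]) cube([100, 3800, 2700]);
translate([4400, 100, 0]) cube([100, 3800, 2700]);


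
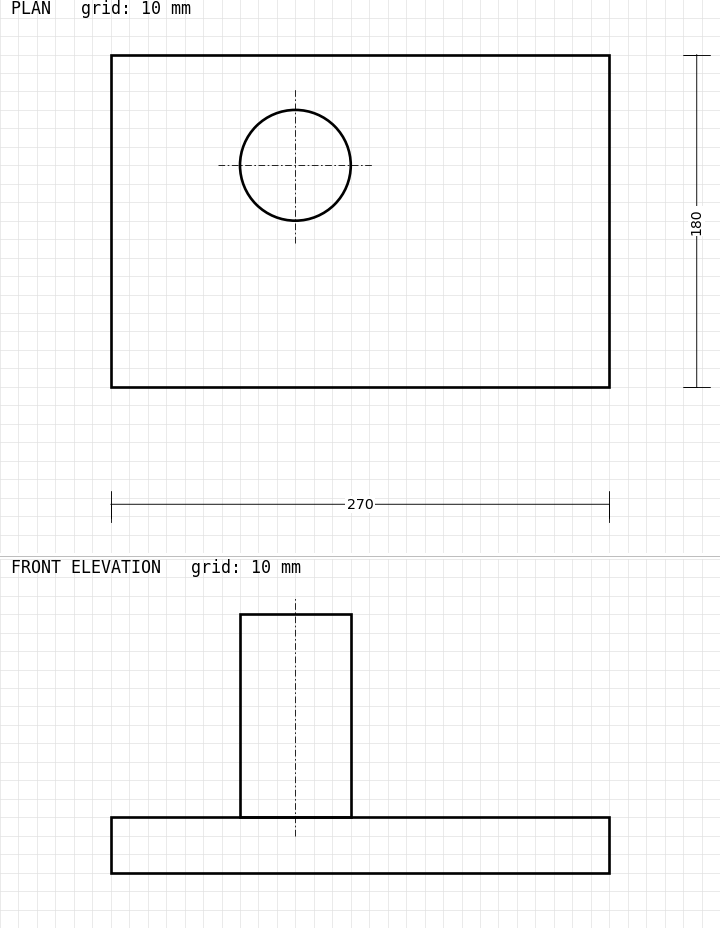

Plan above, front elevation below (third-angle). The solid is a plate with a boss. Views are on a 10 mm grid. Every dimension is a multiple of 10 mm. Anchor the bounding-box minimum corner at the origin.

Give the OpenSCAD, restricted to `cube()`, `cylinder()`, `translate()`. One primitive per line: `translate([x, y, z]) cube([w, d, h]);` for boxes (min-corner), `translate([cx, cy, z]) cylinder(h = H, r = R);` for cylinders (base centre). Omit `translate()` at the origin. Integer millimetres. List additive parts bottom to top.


cube([270, 180, 30]);
translate([100, 120, 30]) cylinder(h = 110, r = 30);


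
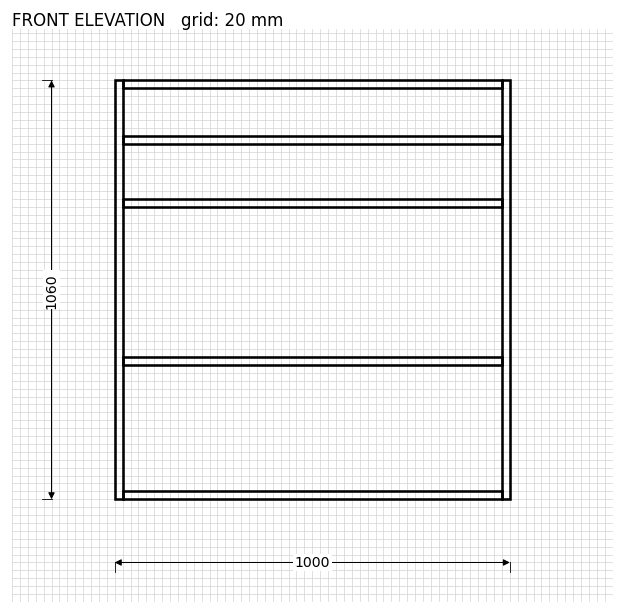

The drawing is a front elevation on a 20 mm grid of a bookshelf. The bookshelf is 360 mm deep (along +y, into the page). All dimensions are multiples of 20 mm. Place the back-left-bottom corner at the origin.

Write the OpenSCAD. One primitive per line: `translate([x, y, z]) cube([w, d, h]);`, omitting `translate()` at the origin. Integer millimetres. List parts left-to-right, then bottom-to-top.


cube([20, 360, 1060]);
translate([20, 0, 0]) cube([960, 360, 20]);
translate([20, 0, 340]) cube([960, 360, 20]);
translate([20, 0, 740]) cube([960, 360, 20]);
translate([20, 0, 900]) cube([960, 360, 20]);
translate([20, 0, 1040]) cube([960, 360, 20]);
translate([980, 0, 0]) cube([20, 360, 1060]);


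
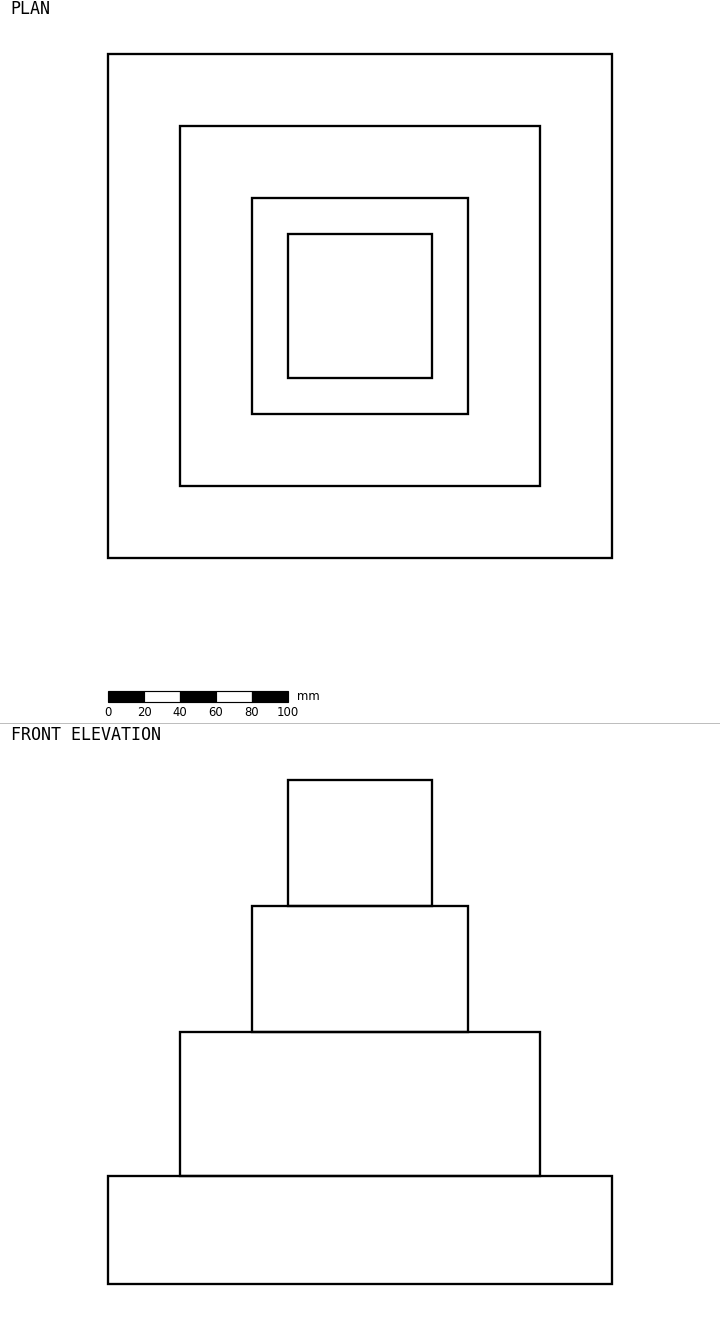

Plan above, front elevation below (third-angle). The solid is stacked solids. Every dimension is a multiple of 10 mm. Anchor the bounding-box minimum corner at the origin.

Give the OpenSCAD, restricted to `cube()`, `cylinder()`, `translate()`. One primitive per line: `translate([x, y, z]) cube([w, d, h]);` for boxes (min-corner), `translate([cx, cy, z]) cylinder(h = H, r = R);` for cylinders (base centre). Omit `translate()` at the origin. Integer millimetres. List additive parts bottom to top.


cube([280, 280, 60]);
translate([40, 40, 60]) cube([200, 200, 80]);
translate([80, 80, 140]) cube([120, 120, 70]);
translate([100, 100, 210]) cube([80, 80, 70]);
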